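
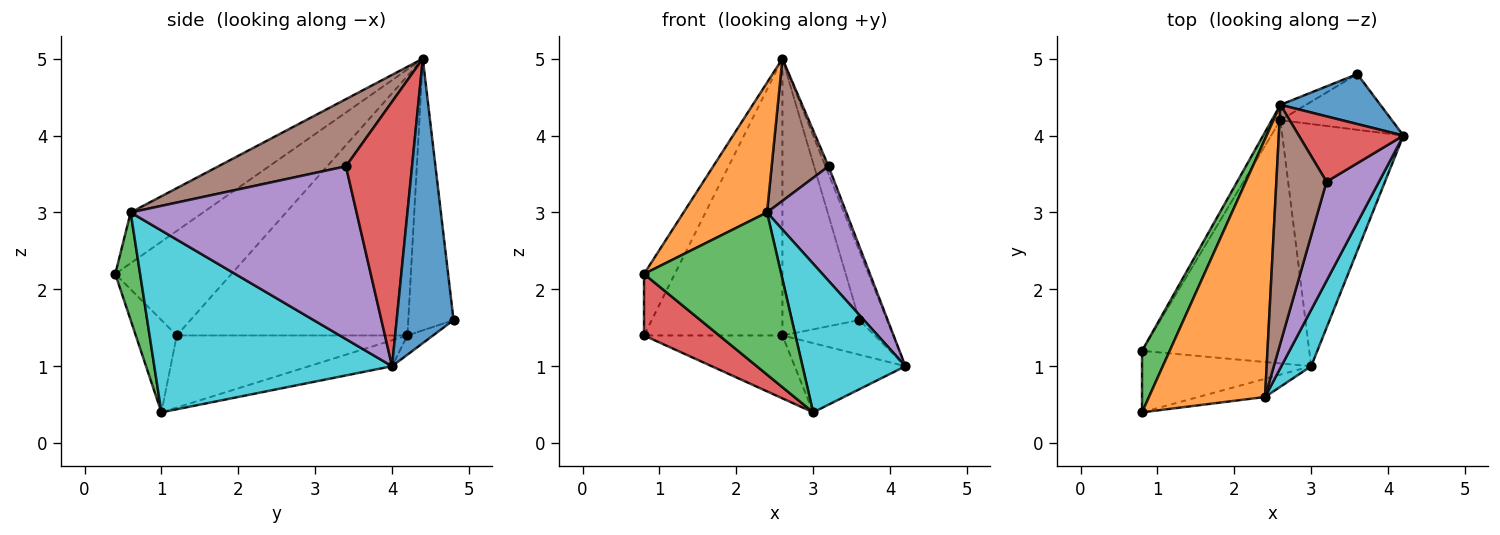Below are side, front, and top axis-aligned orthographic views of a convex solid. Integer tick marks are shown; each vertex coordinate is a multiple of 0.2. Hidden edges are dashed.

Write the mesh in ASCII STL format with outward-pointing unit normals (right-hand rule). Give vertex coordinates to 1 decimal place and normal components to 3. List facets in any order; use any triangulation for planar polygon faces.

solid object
 facet normal 0.857 0.417 0.301
  outer loop
   vertex 3.6 4.8 1.6
   vertex 2.6 4.4 5.0
   vertex 4.2 4.0 1.0
  endloop
 endfacet
 facet normal -0.364 -0.419 0.832
  outer loop
   vertex 2.4 0.6 3.0
   vertex 2.6 4.4 5.0
   vertex 0.8 0.4 2.2
  endloop
 endfacet
 facet normal -0.937 0.248 0.248
  outer loop
   vertex 0.8 1.2 1.4
   vertex 0.8 0.4 2.2
   vertex 2.6 4.4 5.0
  endloop
 endfacet
 facet normal 0.929 0.043 0.367
  outer loop
   vertex 3.2 3.4 3.6
   vertex 4.2 4.0 1.0
   vertex 2.6 4.4 5.0
  endloop
 endfacet
 facet normal 0.907 -0.318 0.275
  outer loop
   vertex 3.2 3.4 3.6
   vertex 2.4 0.6 3.0
   vertex 4.2 4.0 1.0
  endloop
 endfacet
 facet normal 0.754 -0.336 0.564
  outer loop
   vertex 3.2 3.4 3.6
   vertex 2.6 4.4 5.0
   vertex 2.4 0.6 3.0
  endloop
 endfacet
 facet normal -0.145 0.522 -0.841
  outer loop
   vertex 2.6 4.2 1.4
   vertex 3.6 4.8 1.6
   vertex 4.2 4.0 1.0
  endloop
 endfacet
 facet normal -0.507 0.861 -0.048
  outer loop
   vertex 2.6 4.2 1.4
   vertex 2.6 4.4 5.0
   vertex 3.6 4.8 1.6
  endloop
 endfacet
 facet normal -0.857 0.514 -0.029
  outer loop
   vertex 2.6 4.2 1.4
   vertex 0.8 1.2 1.4
   vertex 2.6 4.4 5.0
  endloop
 endfacet
 facet normal 0.907 -0.393 0.149
  outer loop
   vertex 3.0 1.0 0.4
   vertex 4.2 4.0 1.0
   vertex 2.4 0.6 3.0
  endloop
 endfacet
 facet normal -0.202 0.269 -0.942
  outer loop
   vertex 3.0 1.0 0.4
   vertex 2.6 4.2 1.4
   vertex 4.2 4.0 1.0
  endloop
 endfacet
 facet normal -0.385 0.231 -0.893
  outer loop
   vertex 3.0 1.0 0.4
   vertex 0.8 1.2 1.4
   vertex 2.6 4.2 1.4
  endloop
 endfacet
 facet normal 0.177 -0.978 -0.110
  outer loop
   vertex 3.0 1.0 0.4
   vertex 2.4 0.6 3.0
   vertex 0.8 0.4 2.2
  endloop
 endfacet
 facet normal -0.360 -0.660 -0.660
  outer loop
   vertex 3.0 1.0 0.4
   vertex 0.8 0.4 2.2
   vertex 0.8 1.2 1.4
  endloop
 endfacet
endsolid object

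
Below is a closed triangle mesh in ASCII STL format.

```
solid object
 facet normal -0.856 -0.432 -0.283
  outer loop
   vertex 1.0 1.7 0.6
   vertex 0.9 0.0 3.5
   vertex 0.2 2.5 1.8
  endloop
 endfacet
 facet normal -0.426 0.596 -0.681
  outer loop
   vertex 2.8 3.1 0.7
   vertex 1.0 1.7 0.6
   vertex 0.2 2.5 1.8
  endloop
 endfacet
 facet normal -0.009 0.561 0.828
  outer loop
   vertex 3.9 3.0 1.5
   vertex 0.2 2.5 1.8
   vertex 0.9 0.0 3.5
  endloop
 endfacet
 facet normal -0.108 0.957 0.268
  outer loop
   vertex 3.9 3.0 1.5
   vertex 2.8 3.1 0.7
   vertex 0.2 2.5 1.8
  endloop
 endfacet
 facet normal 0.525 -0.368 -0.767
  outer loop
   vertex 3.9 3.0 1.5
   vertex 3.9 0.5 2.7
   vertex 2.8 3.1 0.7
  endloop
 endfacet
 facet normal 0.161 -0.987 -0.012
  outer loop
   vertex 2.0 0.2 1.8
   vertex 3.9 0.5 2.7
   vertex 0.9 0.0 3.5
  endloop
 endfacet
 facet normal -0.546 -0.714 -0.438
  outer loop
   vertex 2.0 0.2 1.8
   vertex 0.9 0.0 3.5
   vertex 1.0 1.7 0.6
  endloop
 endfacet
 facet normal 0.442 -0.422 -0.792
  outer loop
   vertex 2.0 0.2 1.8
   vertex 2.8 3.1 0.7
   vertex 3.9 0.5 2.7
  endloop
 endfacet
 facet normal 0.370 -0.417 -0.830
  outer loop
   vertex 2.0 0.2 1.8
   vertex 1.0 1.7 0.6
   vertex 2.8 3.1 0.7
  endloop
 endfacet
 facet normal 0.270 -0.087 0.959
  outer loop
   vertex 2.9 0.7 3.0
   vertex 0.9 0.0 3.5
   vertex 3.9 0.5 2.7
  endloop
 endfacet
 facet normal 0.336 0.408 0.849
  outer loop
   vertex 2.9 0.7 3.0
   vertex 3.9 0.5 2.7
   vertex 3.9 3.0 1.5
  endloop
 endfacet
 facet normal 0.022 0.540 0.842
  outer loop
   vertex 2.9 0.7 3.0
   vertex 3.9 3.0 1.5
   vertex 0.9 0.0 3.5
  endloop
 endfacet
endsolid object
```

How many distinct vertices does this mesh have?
8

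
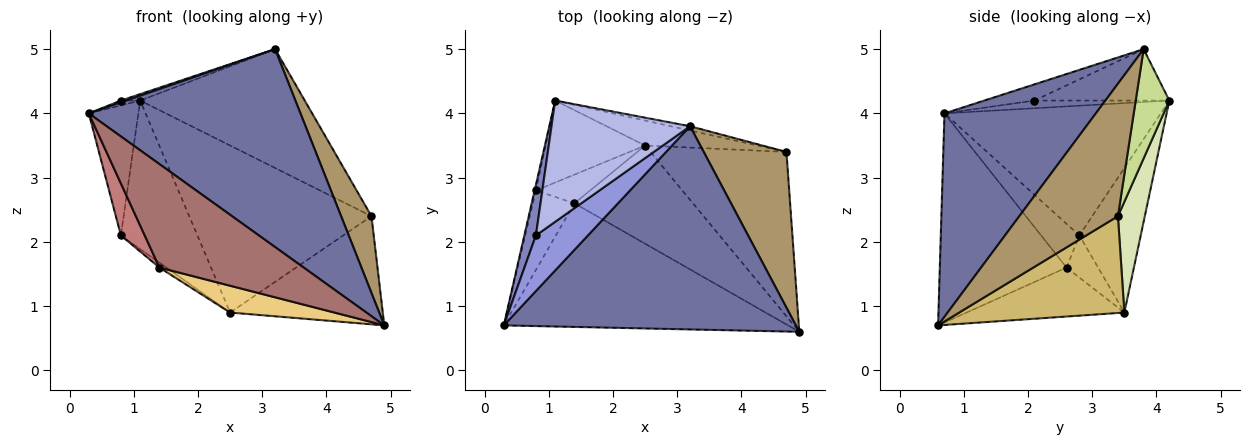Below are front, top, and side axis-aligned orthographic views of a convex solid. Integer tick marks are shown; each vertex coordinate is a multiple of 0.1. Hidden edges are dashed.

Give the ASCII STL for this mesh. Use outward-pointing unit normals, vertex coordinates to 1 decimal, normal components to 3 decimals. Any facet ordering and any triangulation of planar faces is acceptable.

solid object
 facet normal 0.446 -0.624 0.641
  outer loop
   vertex 3.2 3.8 5.0
   vertex 0.3 0.7 4.0
   vertex 4.9 0.6 0.7
  endloop
 endfacet
 facet normal -0.553 0.079 0.829
  outer loop
   vertex 0.8 2.1 4.2
   vertex 1.1 4.2 4.2
   vertex 0.3 0.7 4.0
  endloop
 endfacet
 facet normal -0.297 -0.030 0.955
  outer loop
   vertex 0.8 2.1 4.2
   vertex 0.3 0.7 4.0
   vertex 3.2 3.8 5.0
  endloop
 endfacet
 facet normal -0.347 0.050 0.936
  outer loop
   vertex 0.8 2.1 4.2
   vertex 3.2 3.8 5.0
   vertex 1.1 4.2 4.2
  endloop
 endfacet
 facet normal -0.975 0.223 -0.010
  outer loop
   vertex 0.8 2.8 2.1
   vertex 0.3 0.7 4.0
   vertex 1.1 4.2 4.2
  endloop
 endfacet
 facet normal -0.574 0.717 -0.396
  outer loop
   vertex 0.8 2.8 2.1
   vertex 1.1 4.2 4.2
   vertex 2.5 3.5 0.9
  endloop
 endfacet
 facet normal 0.200 0.979 -0.035
  outer loop
   vertex 4.7 3.4 2.4
   vertex 1.1 4.2 4.2
   vertex 3.2 3.8 5.0
  endloop
 endfacet
 facet normal 0.144 0.979 -0.146
  outer loop
   vertex 4.7 3.4 2.4
   vertex 2.5 3.5 0.9
   vertex 1.1 4.2 4.2
  endloop
 endfacet
 facet normal 0.821 -0.252 0.512
  outer loop
   vertex 4.7 3.4 2.4
   vertex 3.2 3.8 5.0
   vertex 4.9 0.6 0.7
  endloop
 endfacet
 facet normal 0.511 0.472 -0.718
  outer loop
   vertex 4.7 3.4 2.4
   vertex 4.9 0.6 0.7
   vertex 2.5 3.5 0.9
  endloop
 endfacet
 facet normal -0.370 -0.245 -0.896
  outer loop
   vertex 1.4 2.6 1.6
   vertex 2.5 3.5 0.9
   vertex 4.9 0.6 0.7
  endloop
 endfacet
 facet normal -0.608 0.134 -0.783
  outer loop
   vertex 1.4 2.6 1.6
   vertex 0.8 2.8 2.1
   vertex 2.5 3.5 0.9
  endloop
 endfacet
 facet normal -0.491 -0.559 -0.668
  outer loop
   vertex 1.4 2.6 1.6
   vertex 4.9 0.6 0.7
   vertex 0.3 0.7 4.0
  endloop
 endfacet
 facet normal -0.661 -0.411 -0.628
  outer loop
   vertex 1.4 2.6 1.6
   vertex 0.3 0.7 4.0
   vertex 0.8 2.8 2.1
  endloop
 endfacet
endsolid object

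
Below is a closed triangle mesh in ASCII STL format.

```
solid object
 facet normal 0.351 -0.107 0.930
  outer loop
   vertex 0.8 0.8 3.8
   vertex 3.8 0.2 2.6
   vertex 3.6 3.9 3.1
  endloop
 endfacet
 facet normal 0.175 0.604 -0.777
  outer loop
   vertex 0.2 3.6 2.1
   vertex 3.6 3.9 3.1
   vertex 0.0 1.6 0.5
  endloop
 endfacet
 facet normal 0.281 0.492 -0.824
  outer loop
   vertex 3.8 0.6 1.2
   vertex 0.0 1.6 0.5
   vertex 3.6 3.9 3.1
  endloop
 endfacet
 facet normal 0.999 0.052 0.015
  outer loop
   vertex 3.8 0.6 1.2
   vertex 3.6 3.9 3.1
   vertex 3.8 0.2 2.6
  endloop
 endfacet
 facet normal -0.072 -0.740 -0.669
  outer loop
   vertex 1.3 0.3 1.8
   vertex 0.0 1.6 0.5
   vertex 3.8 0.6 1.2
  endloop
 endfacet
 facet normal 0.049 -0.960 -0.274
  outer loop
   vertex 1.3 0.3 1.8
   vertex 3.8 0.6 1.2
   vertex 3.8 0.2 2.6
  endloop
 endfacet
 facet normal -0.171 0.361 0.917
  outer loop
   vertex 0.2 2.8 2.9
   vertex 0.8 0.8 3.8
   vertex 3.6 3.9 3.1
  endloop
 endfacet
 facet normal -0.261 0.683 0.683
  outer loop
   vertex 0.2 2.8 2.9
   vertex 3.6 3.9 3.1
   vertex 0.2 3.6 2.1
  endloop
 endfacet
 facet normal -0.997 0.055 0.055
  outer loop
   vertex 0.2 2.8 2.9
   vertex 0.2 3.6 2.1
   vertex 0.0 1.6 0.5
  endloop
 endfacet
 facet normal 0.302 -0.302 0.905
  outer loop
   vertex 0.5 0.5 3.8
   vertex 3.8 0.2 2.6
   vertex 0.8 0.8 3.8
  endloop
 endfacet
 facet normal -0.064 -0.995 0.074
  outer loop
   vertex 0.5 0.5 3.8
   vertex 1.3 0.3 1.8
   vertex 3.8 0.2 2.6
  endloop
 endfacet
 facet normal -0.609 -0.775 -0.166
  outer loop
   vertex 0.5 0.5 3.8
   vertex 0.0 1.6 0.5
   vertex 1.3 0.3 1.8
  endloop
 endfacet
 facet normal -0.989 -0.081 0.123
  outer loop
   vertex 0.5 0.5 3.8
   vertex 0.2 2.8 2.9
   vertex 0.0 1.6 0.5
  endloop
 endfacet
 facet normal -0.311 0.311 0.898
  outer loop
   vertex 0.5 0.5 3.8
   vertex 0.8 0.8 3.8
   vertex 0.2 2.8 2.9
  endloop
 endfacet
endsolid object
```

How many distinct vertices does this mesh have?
9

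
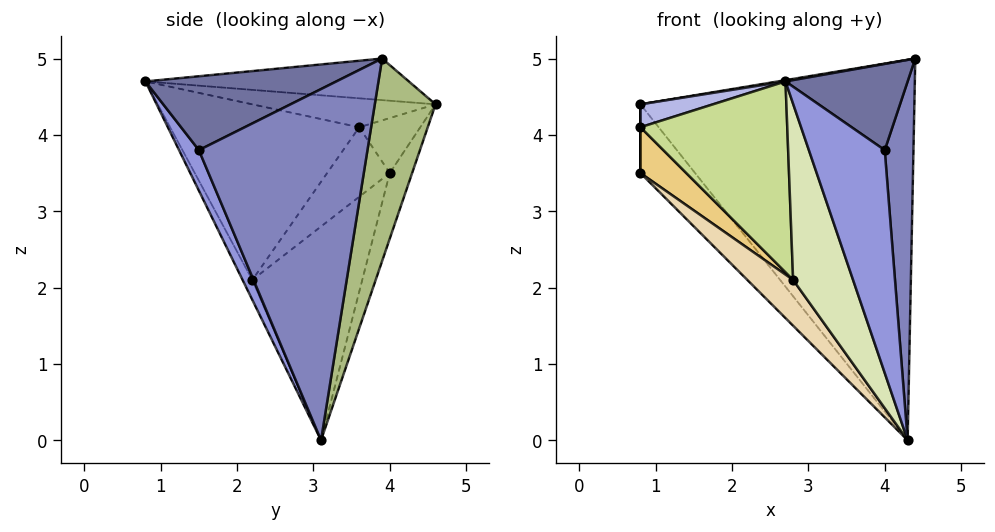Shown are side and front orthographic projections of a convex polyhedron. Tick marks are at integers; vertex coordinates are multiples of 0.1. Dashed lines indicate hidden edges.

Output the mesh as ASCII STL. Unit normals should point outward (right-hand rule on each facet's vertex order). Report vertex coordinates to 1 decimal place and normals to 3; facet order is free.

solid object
 facet normal 0.659 -0.421 0.623
  outer loop
   vertex 4.0 1.5 3.8
   vertex 4.4 3.9 5.0
   vertex 2.7 0.8 4.7
  endloop
 endfacet
 facet normal 0.986 -0.168 0.007
  outer loop
   vertex 4.0 1.5 3.8
   vertex 4.3 3.1 0.0
   vertex 4.4 3.9 5.0
  endloop
 endfacet
 facet normal 0.236 -0.902 -0.361
  outer loop
   vertex 4.0 1.5 3.8
   vertex 2.7 0.8 4.7
   vertex 4.3 3.1 0.0
  endloop
 endfacet
 facet normal -0.587 -0.233 0.775
  outer loop
   vertex 0.8 4.6 4.4
   vertex 0.8 3.6 4.1
   vertex 2.7 0.8 4.7
  endloop
 endfacet
 facet normal -0.165 -0.005 0.986
  outer loop
   vertex 0.8 4.6 4.4
   vertex 2.7 0.8 4.7
   vertex 4.4 3.9 5.0
  endloop
 endfacet
 facet normal 0.214 0.964 -0.159
  outer loop
   vertex 0.8 4.6 4.4
   vertex 4.4 3.9 5.0
   vertex 4.3 3.1 0.0
  endloop
 endfacet
 facet normal -0.743 -0.577 -0.339
  outer loop
   vertex 2.8 2.2 2.1
   vertex 2.7 0.8 4.7
   vertex 0.8 3.6 4.1
  endloop
 endfacet
 facet normal -0.141 -0.869 -0.474
  outer loop
   vertex 2.8 2.2 2.1
   vertex 4.3 3.1 0.0
   vertex 2.7 0.8 4.7
  endloop
 endfacet
 facet normal -1.000 0.000 0.000
  outer loop
   vertex 0.8 4.0 3.5
   vertex 0.8 3.6 4.1
   vertex 0.8 4.6 4.4
  endloop
 endfacet
 facet normal -0.323 0.788 -0.525
  outer loop
   vertex 0.8 4.0 3.5
   vertex 0.8 4.6 4.4
   vertex 4.3 3.1 0.0
  endloop
 endfacet
 facet normal -0.751 -0.549 -0.366
  outer loop
   vertex 0.8 4.0 3.5
   vertex 2.8 2.2 2.1
   vertex 0.8 3.6 4.1
  endloop
 endfacet
 facet normal -0.712 -0.297 -0.636
  outer loop
   vertex 0.8 4.0 3.5
   vertex 4.3 3.1 0.0
   vertex 2.8 2.2 2.1
  endloop
 endfacet
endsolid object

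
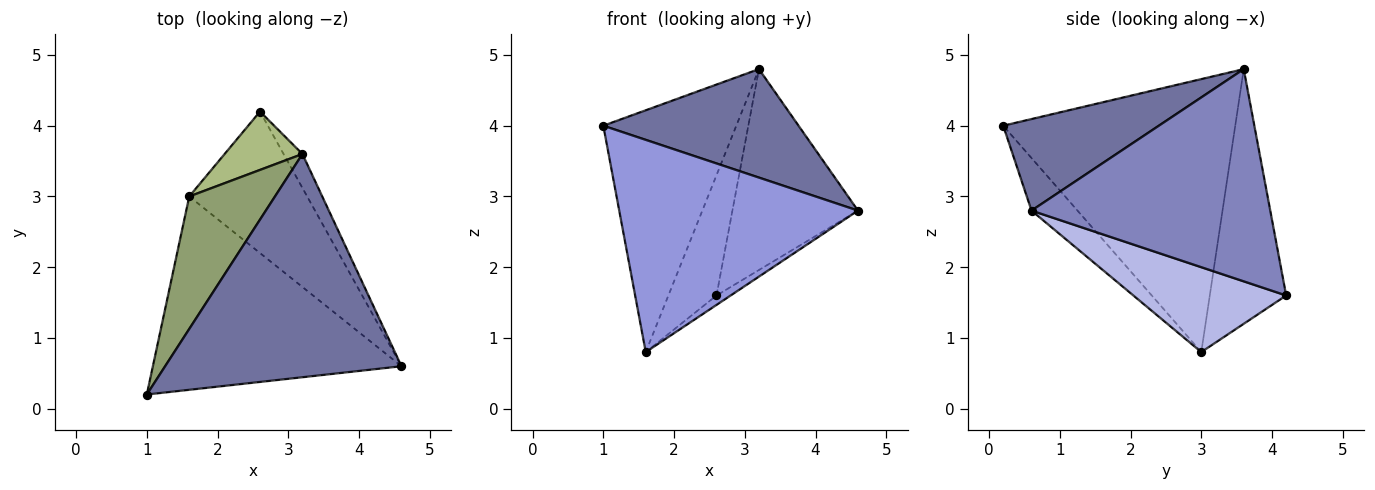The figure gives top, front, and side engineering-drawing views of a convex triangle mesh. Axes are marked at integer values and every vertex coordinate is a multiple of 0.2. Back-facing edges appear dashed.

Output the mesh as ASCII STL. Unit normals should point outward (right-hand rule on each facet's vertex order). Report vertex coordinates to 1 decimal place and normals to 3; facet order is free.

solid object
 facet normal 0.329 -0.413 0.849
  outer loop
   vertex 3.2 3.6 4.8
   vertex 1.0 0.2 4.0
   vertex 4.6 0.6 2.8
  endloop
 endfacet
 facet normal 0.882 0.464 -0.078
  outer loop
   vertex 3.2 3.6 4.8
   vertex 4.6 0.6 2.8
   vertex 2.6 4.2 1.6
  endloop
 endfacet
 facet normal -0.141 -0.732 -0.667
  outer loop
   vertex 1.6 3.0 0.8
   vertex 4.6 0.6 2.8
   vertex 1.0 0.2 4.0
  endloop
 endfacet
 facet normal 0.583 0.054 -0.810
  outer loop
   vertex 1.6 3.0 0.8
   vertex 2.6 4.2 1.6
   vertex 4.6 0.6 2.8
  endloop
 endfacet
 facet normal -0.837 0.480 0.263
  outer loop
   vertex 1.6 3.0 0.8
   vertex 1.0 0.2 4.0
   vertex 3.2 3.6 4.8
  endloop
 endfacet
 facet normal -0.819 0.516 0.250
  outer loop
   vertex 1.6 3.0 0.8
   vertex 3.2 3.6 4.8
   vertex 2.6 4.2 1.6
  endloop
 endfacet
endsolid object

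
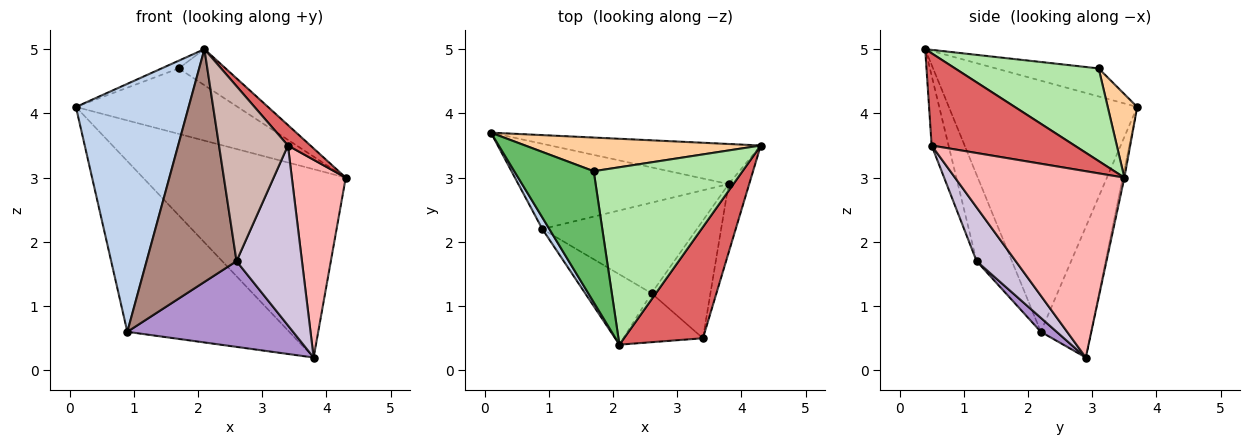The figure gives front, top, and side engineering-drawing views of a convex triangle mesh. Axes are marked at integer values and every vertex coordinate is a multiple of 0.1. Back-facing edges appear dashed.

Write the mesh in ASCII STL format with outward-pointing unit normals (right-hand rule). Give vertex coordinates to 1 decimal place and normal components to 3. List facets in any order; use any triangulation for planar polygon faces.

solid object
 facet normal -0.008 0.978 -0.208
  outer loop
   vertex 3.8 2.9 0.2
   vertex 0.1 3.7 4.1
   vertex 4.3 3.5 3.0
  endloop
 endfacet
 facet normal -0.858 -0.513 0.024
  outer loop
   vertex 0.9 2.2 0.6
   vertex 2.1 0.4 5.0
   vertex 0.1 3.7 4.1
  endloop
 endfacet
 facet normal -0.267 0.862 -0.431
  outer loop
   vertex 0.9 2.2 0.6
   vertex 0.1 3.7 4.1
   vertex 3.8 2.9 0.2
  endloop
 endfacet
 facet normal 0.160 0.878 0.451
  outer loop
   vertex 1.7 3.1 4.7
   vertex 4.3 3.5 3.0
   vertex 0.1 3.7 4.1
  endloop
 endfacet
 facet normal -0.332 0.055 0.942
  outer loop
   vertex 1.7 3.1 4.7
   vertex 0.1 3.7 4.1
   vertex 2.1 0.4 5.0
  endloop
 endfacet
 facet normal 0.521 0.170 0.837
  outer loop
   vertex 1.7 3.1 4.7
   vertex 2.1 0.4 5.0
   vertex 4.3 3.5 3.0
  endloop
 endfacet
 facet normal 0.754 -0.119 0.646
  outer loop
   vertex 3.4 0.5 3.5
   vertex 4.3 3.5 3.0
   vertex 2.1 0.4 5.0
  endloop
 endfacet
 facet normal 0.948 -0.302 -0.105
  outer loop
   vertex 3.4 0.5 3.5
   vertex 3.8 2.9 0.2
   vertex 4.3 3.5 3.0
  endloop
 endfacet
 facet normal 0.066 -0.686 -0.725
  outer loop
   vertex 2.6 1.2 1.7
   vertex 0.9 2.2 0.6
   vertex 3.8 2.9 0.2
  endloop
 endfacet
 facet normal 0.448 -0.748 -0.490
  outer loop
   vertex 2.6 1.2 1.7
   vertex 3.8 2.9 0.2
   vertex 3.4 0.5 3.5
  endloop
 endfacet
 facet normal -0.352 -0.896 -0.271
  outer loop
   vertex 2.6 1.2 1.7
   vertex 2.1 0.4 5.0
   vertex 0.9 2.2 0.6
  endloop
 endfacet
 facet normal -0.230 -0.937 -0.262
  outer loop
   vertex 2.6 1.2 1.7
   vertex 3.4 0.5 3.5
   vertex 2.1 0.4 5.0
  endloop
 endfacet
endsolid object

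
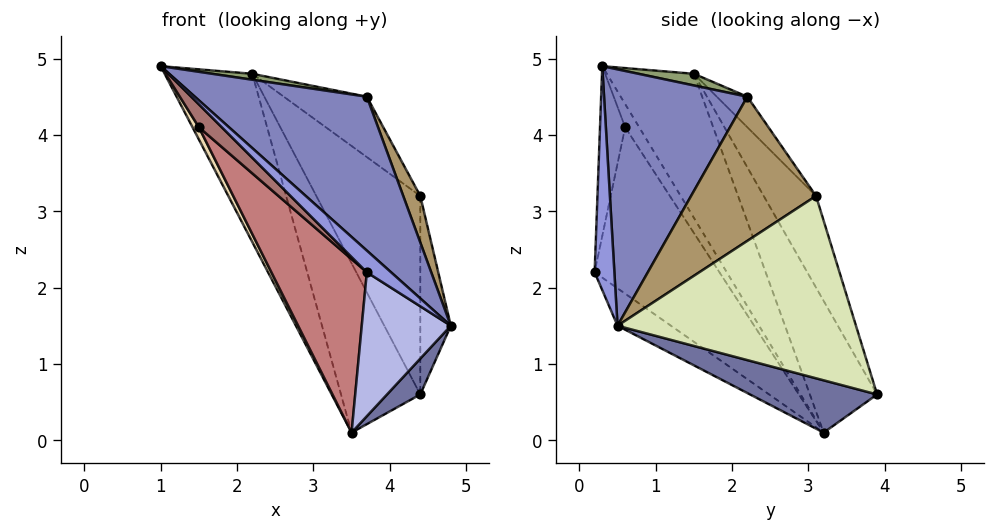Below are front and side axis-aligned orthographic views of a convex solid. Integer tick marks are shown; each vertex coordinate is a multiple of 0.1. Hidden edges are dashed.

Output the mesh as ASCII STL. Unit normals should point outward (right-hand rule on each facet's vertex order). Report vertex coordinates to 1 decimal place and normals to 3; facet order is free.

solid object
 facet normal 0.566 -0.148 -0.811
  outer loop
   vertex 3.5 3.2 0.1
   vertex 4.4 3.9 0.6
   vertex 4.8 0.5 1.5
  endloop
 endfacet
 facet normal 0.532 -0.638 0.557
  outer loop
   vertex 3.7 2.2 4.5
   vertex 1.0 0.3 4.9
   vertex 4.8 0.5 1.5
  endloop
 endfacet
 facet normal 0.527 -0.647 0.551
  outer loop
   vertex 3.7 0.2 2.2
   vertex 4.8 0.5 1.5
   vertex 1.0 0.3 4.9
  endloop
 endfacet
 facet normal -0.333 -0.555 -0.762
  outer loop
   vertex 3.7 0.2 2.2
   vertex 3.5 3.2 0.1
   vertex 4.8 0.5 1.5
  endloop
 endfacet
 facet normal 0.283 -0.205 0.937
  outer loop
   vertex 2.2 1.5 4.8
   vertex 1.0 0.3 4.9
   vertex 3.7 2.2 4.5
  endloop
 endfacet
 facet normal -0.703 0.708 0.062
  outer loop
   vertex 2.2 1.5 4.8
   vertex 3.5 3.2 0.1
   vertex 1.0 0.3 4.9
  endloop
 endfacet
 facet normal -0.644 0.759 0.096
  outer loop
   vertex 2.2 1.5 4.8
   vertex 4.4 3.9 0.6
   vertex 3.5 3.2 0.1
  endloop
 endfacet
 facet normal 0.991 0.127 0.039
  outer loop
   vertex 4.4 3.1 3.2
   vertex 4.8 0.5 1.5
   vertex 4.4 3.9 0.6
  endloop
 endfacet
 facet normal 0.907 -0.124 0.403
  outer loop
   vertex 4.4 3.1 3.2
   vertex 3.7 2.2 4.5
   vertex 4.8 0.5 1.5
  endloop
 endfacet
 facet normal -0.434 0.861 0.265
  outer loop
   vertex 4.4 3.1 3.2
   vertex 4.4 3.9 0.6
   vertex 2.2 1.5 4.8
  endloop
 endfacet
 facet normal -0.313 0.851 0.421
  outer loop
   vertex 4.4 3.1 3.2
   vertex 2.2 1.5 4.8
   vertex 3.7 2.2 4.5
  endloop
 endfacet
 facet normal -0.737 -0.335 -0.587
  outer loop
   vertex 1.5 0.6 4.1
   vertex 1.0 0.3 4.9
   vertex 3.5 3.2 0.1
  endloop
 endfacet
 facet normal -0.602 -0.548 -0.581
  outer loop
   vertex 1.5 0.6 4.1
   vertex 3.7 0.2 2.2
   vertex 1.0 0.3 4.9
  endloop
 endfacet
 facet normal -0.623 -0.476 -0.621
  outer loop
   vertex 1.5 0.6 4.1
   vertex 3.5 3.2 0.1
   vertex 3.7 0.2 2.2
  endloop
 endfacet
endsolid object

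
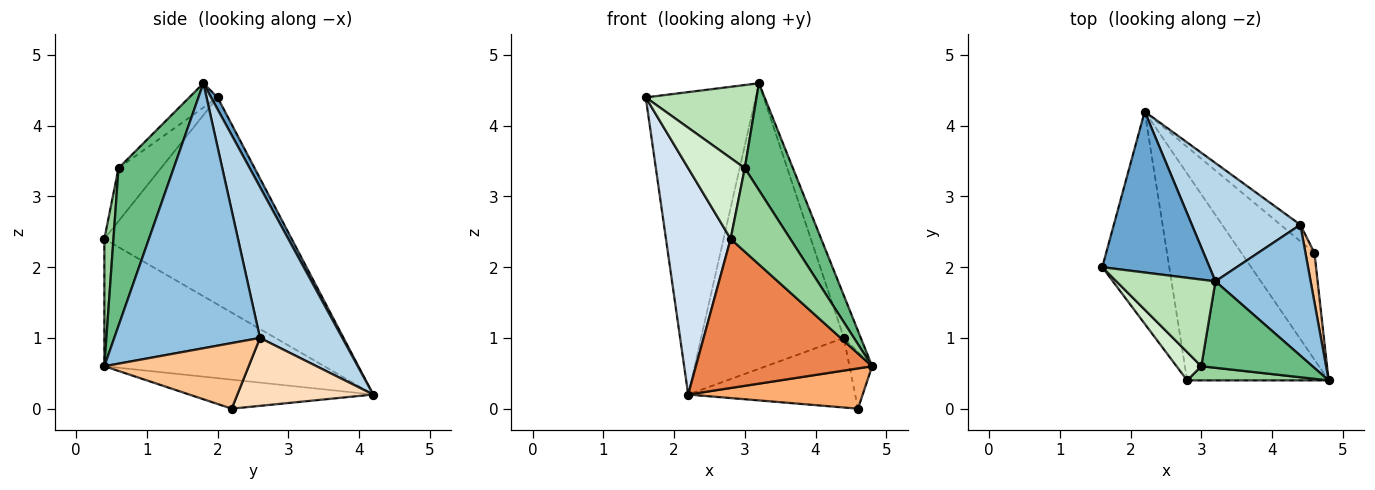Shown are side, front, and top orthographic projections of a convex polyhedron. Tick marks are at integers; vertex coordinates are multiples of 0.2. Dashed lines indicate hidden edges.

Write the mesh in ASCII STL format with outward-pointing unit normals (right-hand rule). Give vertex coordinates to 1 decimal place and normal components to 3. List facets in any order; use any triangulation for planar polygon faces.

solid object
 facet normal 0.052 0.882 0.469
  outer loop
   vertex 3.2 1.8 4.6
   vertex 2.2 4.2 0.2
   vertex 1.6 2.0 4.4
  endloop
 endfacet
 facet normal 0.936 0.109 0.336
  outer loop
   vertex 4.4 2.6 1.0
   vertex 3.2 1.8 4.6
   vertex 4.8 0.4 0.6
  endloop
 endfacet
 facet normal 0.470 0.815 0.338
  outer loop
   vertex 4.4 2.6 1.0
   vertex 2.2 4.2 0.2
   vertex 3.2 1.8 4.6
  endloop
 endfacet
 facet normal -0.904 -0.312 -0.293
  outer loop
   vertex 2.8 0.4 2.4
   vertex 1.6 2.0 4.4
   vertex 2.2 4.2 0.2
  endloop
 endfacet
 facet normal -0.590 -0.472 -0.655
  outer loop
   vertex 2.8 0.4 2.4
   vertex 2.2 4.2 0.2
   vertex 4.8 0.4 0.6
  endloop
 endfacet
 facet normal -0.349 -0.331 -0.877
  outer loop
   vertex 4.6 2.2 0.0
   vertex 4.8 0.4 0.6
   vertex 2.2 4.2 0.2
  endloop
 endfacet
 facet normal 0.979 0.154 0.134
  outer loop
   vertex 4.6 2.2 0.0
   vertex 4.4 2.6 1.0
   vertex 4.8 0.4 0.6
  endloop
 endfacet
 facet normal 0.621 0.763 -0.181
  outer loop
   vertex 4.6 2.2 0.0
   vertex 2.2 4.2 0.2
   vertex 4.4 2.6 1.0
  endloop
 endfacet
 facet normal 0.666 -0.580 0.469
  outer loop
   vertex 3.0 0.6 3.4
   vertex 4.8 0.4 0.6
   vertex 3.2 1.8 4.6
  endloop
 endfacet
 facet normal 0.149 -0.975 0.165
  outer loop
   vertex 3.0 0.6 3.4
   vertex 2.8 0.4 2.4
   vertex 4.8 0.4 0.6
  endloop
 endfacet
 facet normal -0.174 -0.682 0.711
  outer loop
   vertex 3.0 0.6 3.4
   vertex 3.2 1.8 4.6
   vertex 1.6 2.0 4.4
  endloop
 endfacet
 facet normal -0.578 -0.770 0.270
  outer loop
   vertex 3.0 0.6 3.4
   vertex 1.6 2.0 4.4
   vertex 2.8 0.4 2.4
  endloop
 endfacet
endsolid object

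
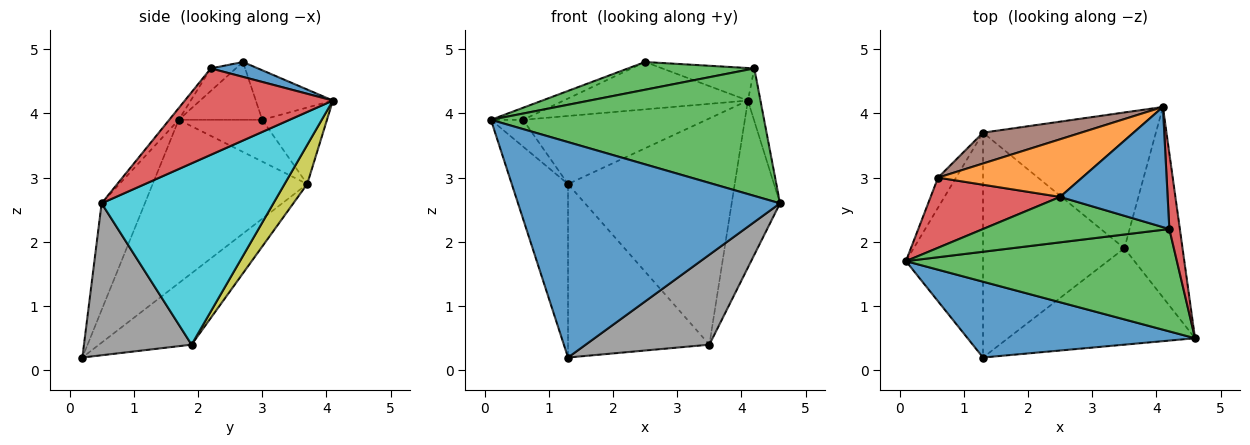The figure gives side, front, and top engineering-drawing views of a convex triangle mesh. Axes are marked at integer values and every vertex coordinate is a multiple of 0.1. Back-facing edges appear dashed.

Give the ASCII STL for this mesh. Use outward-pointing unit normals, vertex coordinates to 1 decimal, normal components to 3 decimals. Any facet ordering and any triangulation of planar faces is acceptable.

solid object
 facet normal -0.154 -0.932 0.328
  outer loop
   vertex 1.3 0.2 0.2
   vertex 4.6 0.5 2.6
   vertex 0.1 1.7 3.9
  endloop
 endfacet
 facet normal -0.859 0.313 -0.405
  outer loop
   vertex 1.3 3.7 2.9
   vertex 1.3 0.2 0.2
   vertex 0.1 1.7 3.9
  endloop
 endfacet
 facet normal -0.027 -0.779 0.626
  outer loop
   vertex 4.2 2.2 4.7
   vertex 0.1 1.7 3.9
   vertex 4.6 0.5 2.6
  endloop
 endfacet
 facet normal 0.989 0.084 0.121
  outer loop
   vertex 4.2 2.2 4.7
   vertex 4.6 0.5 2.6
   vertex 4.1 4.1 4.2
  endloop
 endfacet
 facet normal -0.866 0.333 -0.373
  outer loop
   vertex 0.6 3.0 3.9
   vertex 1.3 3.7 2.9
   vertex 0.1 1.7 3.9
  endloop
 endfacet
 facet normal -0.306 0.867 0.393
  outer loop
   vertex 0.6 3.0 3.9
   vertex 4.1 4.1 4.2
   vertex 1.3 3.7 2.9
  endloop
 endfacet
 facet normal -0.371 0.567 -0.735
  outer loop
   vertex 3.5 1.9 0.4
   vertex 1.3 0.2 0.2
   vertex 1.3 3.7 2.9
  endloop
 endfacet
 facet normal 0.511 -0.587 -0.629
  outer loop
   vertex 3.5 1.9 0.4
   vertex 4.6 0.5 2.6
   vertex 1.3 0.2 0.2
  endloop
 endfacet
 facet normal 0.116 0.852 -0.511
  outer loop
   vertex 3.5 1.9 0.4
   vertex 1.3 3.7 2.9
   vertex 4.1 4.1 4.2
  endloop
 endfacet
 facet normal 0.920 0.259 -0.295
  outer loop
   vertex 3.5 1.9 0.4
   vertex 4.1 4.1 4.2
   vertex 4.6 0.5 2.6
  endloop
 endfacet
 facet normal 0.132 0.259 0.957
  outer loop
   vertex 2.5 2.7 4.8
   vertex 4.2 2.2 4.7
   vertex 4.1 4.1 4.2
  endloop
 endfacet
 facet normal -0.257 0.614 0.747
  outer loop
   vertex 2.5 2.7 4.8
   vertex 4.1 4.1 4.2
   vertex 0.6 3.0 3.9
  endloop
 endfacet
 facet normal -0.102 -0.518 0.849
  outer loop
   vertex 2.5 2.7 4.8
   vertex 0.1 1.7 3.9
   vertex 4.2 2.2 4.7
  endloop
 endfacet
 facet normal -0.403 0.155 0.902
  outer loop
   vertex 2.5 2.7 4.8
   vertex 0.6 3.0 3.9
   vertex 0.1 1.7 3.9
  endloop
 endfacet
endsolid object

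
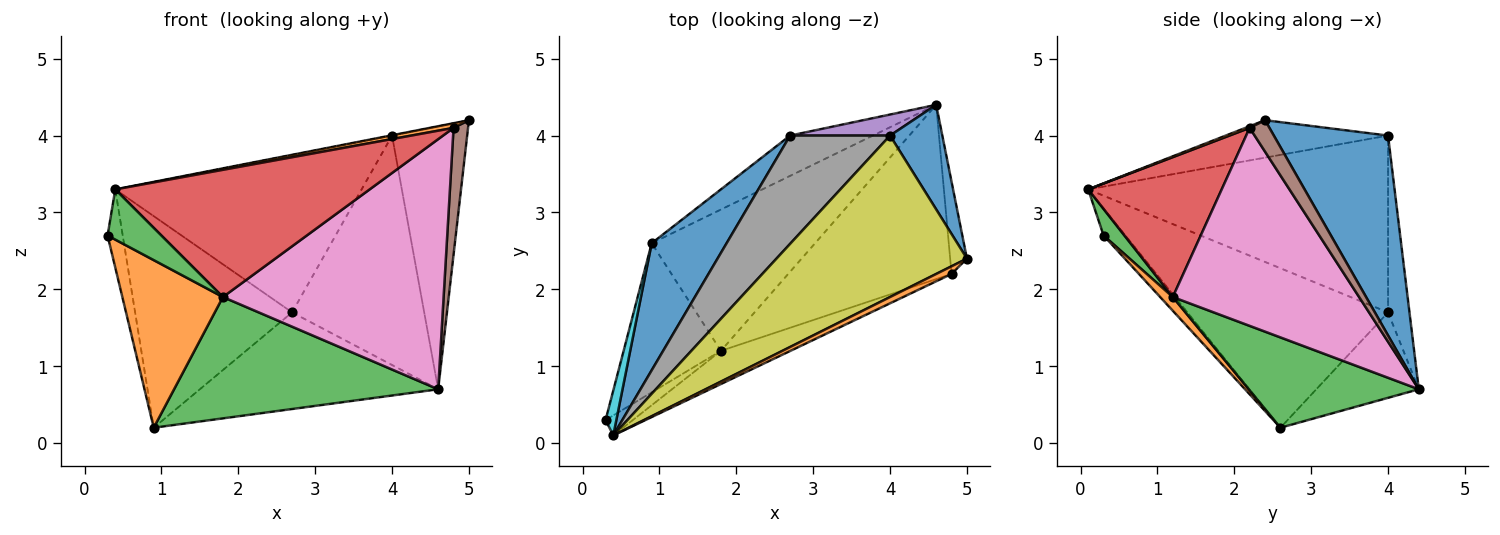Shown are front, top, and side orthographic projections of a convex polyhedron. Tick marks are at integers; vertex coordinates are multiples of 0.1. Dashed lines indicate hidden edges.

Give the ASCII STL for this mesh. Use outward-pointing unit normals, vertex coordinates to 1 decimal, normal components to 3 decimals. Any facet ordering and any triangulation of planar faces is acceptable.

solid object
 facet normal 0.816 0.537 0.213
  outer loop
   vertex 4.0 4.0 4.0
   vertex 5.0 2.4 4.2
   vertex 4.6 4.4 0.7
  endloop
 endfacet
 facet normal 0.093 -0.744 -0.662
  outer loop
   vertex 1.8 1.2 1.9
   vertex 0.3 0.3 2.7
   vertex 0.9 2.6 0.2
  endloop
 endfacet
 facet normal 0.387 -0.601 -0.700
  outer loop
   vertex 1.8 1.2 1.9
   vertex 0.9 2.6 0.2
   vertex 4.6 4.4 0.7
  endloop
 endfacet
 facet normal -0.369 0.858 -0.358
  outer loop
   vertex 2.7 4.0 1.7
   vertex 4.6 4.4 0.7
   vertex 0.9 2.6 0.2
  endloop
 endfacet
 facet normal -0.160 0.983 0.090
  outer loop
   vertex 2.7 4.0 1.7
   vertex 4.0 4.0 4.0
   vertex 4.6 4.4 0.7
  endloop
 endfacet
 facet normal 0.741 -0.543 -0.395
  outer loop
   vertex 4.8 2.2 4.1
   vertex 4.6 4.4 0.7
   vertex 5.0 2.4 4.2
  endloop
 endfacet
 facet normal 0.569 -0.674 -0.470
  outer loop
   vertex 4.8 2.2 4.1
   vertex 1.8 1.2 1.9
   vertex 4.6 4.4 0.7
  endloop
 endfacet
 facet normal -0.708 0.582 0.400
  outer loop
   vertex 0.4 0.1 3.3
   vertex 4.0 4.0 4.0
   vertex 2.7 4.0 1.7
  endloop
 endfacet
 facet normal -0.193 0.002 0.981
  outer loop
   vertex 0.4 0.1 3.3
   vertex 5.0 2.4 4.2
   vertex 4.0 4.0 4.0
  endloop
 endfacet
 facet normal -0.781 0.542 0.311
  outer loop
   vertex 0.4 0.1 3.3
   vertex 0.9 2.6 0.2
   vertex 0.3 0.3 2.7
  endloop
 endfacet
 facet normal -0.739 0.578 0.347
  outer loop
   vertex 0.4 0.1 3.3
   vertex 2.7 4.0 1.7
   vertex 0.9 2.6 0.2
  endloop
 endfacet
 facet normal 0.092 -0.518 0.851
  outer loop
   vertex 0.4 0.1 3.3
   vertex 4.8 2.2 4.1
   vertex 5.0 2.4 4.2
  endloop
 endfacet
 facet normal 0.339 -0.874 -0.348
  outer loop
   vertex 0.4 0.1 3.3
   vertex 0.3 0.3 2.7
   vertex 1.8 1.2 1.9
  endloop
 endfacet
 facet normal 0.453 -0.863 -0.225
  outer loop
   vertex 0.4 0.1 3.3
   vertex 1.8 1.2 1.9
   vertex 4.8 2.2 4.1
  endloop
 endfacet
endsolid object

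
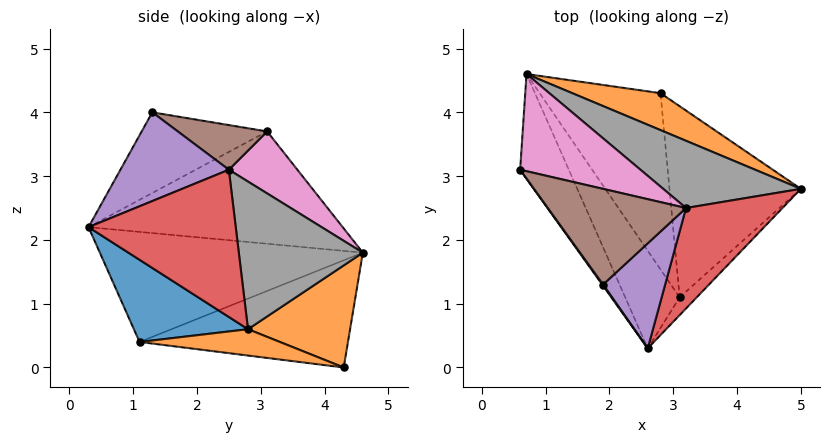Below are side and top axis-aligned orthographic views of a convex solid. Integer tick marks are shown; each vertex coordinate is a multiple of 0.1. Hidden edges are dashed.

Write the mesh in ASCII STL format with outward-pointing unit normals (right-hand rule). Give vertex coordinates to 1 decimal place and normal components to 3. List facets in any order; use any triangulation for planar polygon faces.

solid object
 facet normal -0.811 -0.584 0.009
  outer loop
   vertex 1.9 1.3 4.0
   vertex 0.6 3.1 3.7
   vertex 2.6 0.3 2.2
  endloop
 endfacet
 facet normal 0.446 0.808 0.385
  outer loop
   vertex 0.7 4.6 1.8
   vertex 5.0 2.8 0.6
   vertex 2.8 4.3 0.0
  endloop
 endfacet
 facet normal -0.839 -0.405 -0.364
  outer loop
   vertex 0.7 4.6 1.8
   vertex 2.6 0.3 2.2
   vertex 0.6 3.1 3.7
  endloop
 endfacet
 facet normal 0.762 -0.412 0.499
  outer loop
   vertex 3.2 2.5 3.1
   vertex 2.6 0.3 2.2
   vertex 5.0 2.8 0.6
  endloop
 endfacet
 facet normal 0.745 -0.416 0.521
  outer loop
   vertex 3.2 2.5 3.1
   vertex 1.9 1.3 4.0
   vertex 2.6 0.3 2.2
  endloop
 endfacet
 facet normal 0.287 0.356 0.889
  outer loop
   vertex 3.2 2.5 3.1
   vertex 0.6 3.1 3.7
   vertex 1.9 1.3 4.0
  endloop
 endfacet
 facet normal 0.309 0.739 0.599
  outer loop
   vertex 3.2 2.5 3.1
   vertex 0.7 4.6 1.8
   vertex 0.6 3.1 3.7
  endloop
 endfacet
 facet normal 0.448 0.791 0.417
  outer loop
   vertex 3.2 2.5 3.1
   vertex 5.0 2.8 0.6
   vertex 0.7 4.6 1.8
  endloop
 endfacet
 facet normal -0.821 -0.401 -0.406
  outer loop
   vertex 3.1 1.1 0.4
   vertex 2.6 0.3 2.2
   vertex 0.7 4.6 1.8
  endloop
 endfacet
 facet normal -0.656 -0.154 -0.739
  outer loop
   vertex 3.1 1.1 0.4
   vertex 0.7 4.6 1.8
   vertex 2.8 4.3 0.0
  endloop
 endfacet
 facet normal 0.668 -0.731 -0.139
  outer loop
   vertex 3.1 1.1 0.4
   vertex 5.0 2.8 0.6
   vertex 2.6 0.3 2.2
  endloop
 endfacet
 facet normal 0.195 -0.104 -0.975
  outer loop
   vertex 3.1 1.1 0.4
   vertex 2.8 4.3 0.0
   vertex 5.0 2.8 0.6
  endloop
 endfacet
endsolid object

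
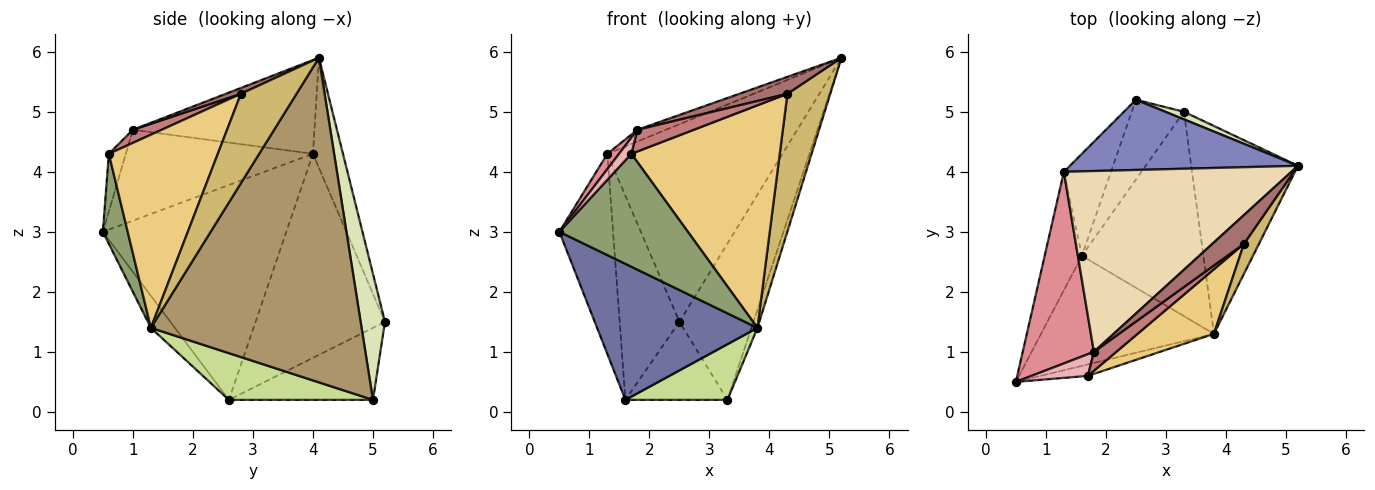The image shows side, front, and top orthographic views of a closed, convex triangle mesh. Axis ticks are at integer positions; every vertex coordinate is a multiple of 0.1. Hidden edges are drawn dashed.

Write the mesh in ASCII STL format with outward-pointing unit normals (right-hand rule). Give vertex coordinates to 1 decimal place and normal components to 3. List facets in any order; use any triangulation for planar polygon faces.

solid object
 facet normal -0.116 -0.772 -0.625
  outer loop
   vertex 3.8 1.3 1.4
   vertex 0.5 0.5 3.0
   vertex 1.6 2.6 0.2
  endloop
 endfacet
 facet normal -0.159 0.930 0.330
  outer loop
   vertex 1.3 4.0 4.3
   vertex 5.2 4.1 5.9
   vertex 2.5 5.2 1.5
  endloop
 endfacet
 facet normal -0.947 0.277 -0.164
  outer loop
   vertex 1.3 4.0 4.3
   vertex 1.6 2.6 0.2
   vertex 0.5 0.5 3.0
  endloop
 endfacet
 facet normal -0.889 0.410 -0.205
  outer loop
   vertex 1.3 4.0 4.3
   vertex 2.5 5.2 1.5
   vertex 1.6 2.6 0.2
  endloop
 endfacet
 facet normal 0.189 -0.977 -0.099
  outer loop
   vertex 1.7 0.6 4.3
   vertex 0.5 0.5 3.0
   vertex 3.8 1.3 1.4
  endloop
 endfacet
 facet normal -0.702 0.498 -0.509
  outer loop
   vertex 3.3 5.0 0.2
   vertex 1.6 2.6 0.2
   vertex 2.5 5.2 1.5
  endloop
 endfacet
 facet normal 0.348 -0.246 -0.905
  outer loop
   vertex 3.3 5.0 0.2
   vertex 3.8 1.3 1.4
   vertex 1.6 2.6 0.2
  endloop
 endfacet
 facet normal 0.312 0.949 0.046
  outer loop
   vertex 3.3 5.0 0.2
   vertex 2.5 5.2 1.5
   vertex 5.2 4.1 5.9
  endloop
 endfacet
 facet normal 0.950 0.027 -0.312
  outer loop
   vertex 3.3 5.0 0.2
   vertex 5.2 4.1 5.9
   vertex 3.8 1.3 1.4
  endloop
 endfacet
 facet normal 0.785 -0.605 0.132
  outer loop
   vertex 4.3 2.8 5.3
   vertex 3.8 1.3 1.4
   vertex 5.2 4.1 5.9
  endloop
 endfacet
 facet normal 0.576 -0.785 0.228
  outer loop
   vertex 4.3 2.8 5.3
   vertex 1.7 0.6 4.3
   vertex 3.8 1.3 1.4
  endloop
 endfacet
 facet normal -0.380 0.060 0.923
  outer loop
   vertex 1.8 1.0 4.7
   vertex 5.2 4.1 5.9
   vertex 1.3 4.0 4.3
  endloop
 endfacet
 facet normal 0.157 -0.501 0.851
  outer loop
   vertex 1.8 1.0 4.7
   vertex 4.3 2.8 5.3
   vertex 5.2 4.1 5.9
  endloop
 endfacet
 facet normal 0.359 -0.703 0.614
  outer loop
   vertex 1.8 1.0 4.7
   vertex 1.7 0.6 4.3
   vertex 4.3 2.8 5.3
  endloop
 endfacet
 facet normal -0.786 -0.049 0.616
  outer loop
   vertex 1.8 1.0 4.7
   vertex 1.3 4.0 4.3
   vertex 0.5 0.5 3.0
  endloop
 endfacet
 facet normal -0.634 -0.462 0.620
  outer loop
   vertex 1.8 1.0 4.7
   vertex 0.5 0.5 3.0
   vertex 1.7 0.6 4.3
  endloop
 endfacet
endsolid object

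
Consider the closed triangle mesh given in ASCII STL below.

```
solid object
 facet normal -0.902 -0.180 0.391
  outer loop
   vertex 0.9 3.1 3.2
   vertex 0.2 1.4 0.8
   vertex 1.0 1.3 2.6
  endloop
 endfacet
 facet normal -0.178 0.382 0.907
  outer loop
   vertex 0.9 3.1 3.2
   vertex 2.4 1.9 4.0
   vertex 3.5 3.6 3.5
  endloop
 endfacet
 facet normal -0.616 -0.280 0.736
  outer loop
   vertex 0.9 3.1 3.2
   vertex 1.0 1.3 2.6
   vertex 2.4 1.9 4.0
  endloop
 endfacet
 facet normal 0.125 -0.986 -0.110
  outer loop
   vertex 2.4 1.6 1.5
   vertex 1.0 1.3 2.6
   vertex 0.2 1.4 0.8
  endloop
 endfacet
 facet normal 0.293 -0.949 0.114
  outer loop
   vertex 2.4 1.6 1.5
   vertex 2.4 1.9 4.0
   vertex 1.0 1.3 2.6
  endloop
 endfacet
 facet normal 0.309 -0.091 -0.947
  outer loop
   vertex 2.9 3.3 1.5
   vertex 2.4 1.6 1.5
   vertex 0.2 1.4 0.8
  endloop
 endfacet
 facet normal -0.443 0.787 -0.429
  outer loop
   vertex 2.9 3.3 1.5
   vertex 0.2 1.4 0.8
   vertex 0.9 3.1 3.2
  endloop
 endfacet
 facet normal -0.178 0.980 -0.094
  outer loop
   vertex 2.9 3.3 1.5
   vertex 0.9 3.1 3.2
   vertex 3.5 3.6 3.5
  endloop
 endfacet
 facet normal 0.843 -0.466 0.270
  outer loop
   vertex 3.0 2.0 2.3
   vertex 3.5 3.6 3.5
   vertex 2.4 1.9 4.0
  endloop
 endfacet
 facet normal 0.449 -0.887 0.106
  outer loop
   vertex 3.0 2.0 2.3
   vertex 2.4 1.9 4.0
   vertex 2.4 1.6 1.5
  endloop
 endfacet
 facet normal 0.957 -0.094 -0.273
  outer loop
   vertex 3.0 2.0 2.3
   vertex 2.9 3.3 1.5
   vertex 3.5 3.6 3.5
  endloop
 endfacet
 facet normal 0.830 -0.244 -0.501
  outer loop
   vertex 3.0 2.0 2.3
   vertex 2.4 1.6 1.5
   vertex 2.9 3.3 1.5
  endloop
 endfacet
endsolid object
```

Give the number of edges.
18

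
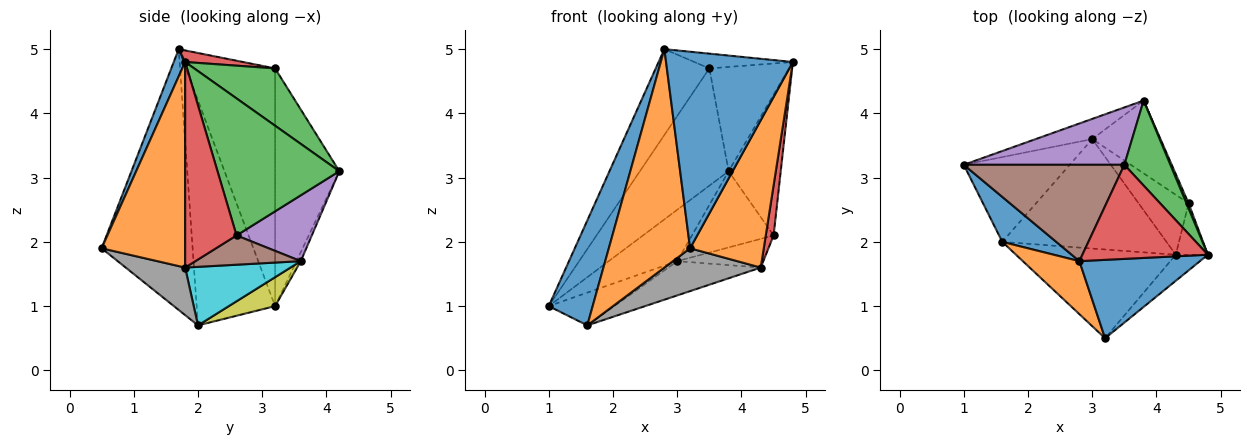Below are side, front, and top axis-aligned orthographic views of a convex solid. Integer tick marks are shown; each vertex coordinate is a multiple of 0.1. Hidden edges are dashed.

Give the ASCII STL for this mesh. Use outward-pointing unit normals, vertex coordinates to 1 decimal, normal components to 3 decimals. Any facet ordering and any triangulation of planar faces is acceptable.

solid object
 facet normal 0.083 -0.926 0.369
  outer loop
   vertex 2.8 1.7 5.0
   vertex 3.2 0.5 1.9
   vertex 4.8 1.8 4.8
  endloop
 endfacet
 facet normal 0.745 -0.657 -0.116
  outer loop
   vertex 4.3 1.8 1.6
   vertex 4.8 1.8 4.8
   vertex 3.2 0.5 1.9
  endloop
 endfacet
 facet normal 0.618 0.609 0.497
  outer loop
   vertex 3.5 3.2 4.7
   vertex 4.8 1.8 4.8
   vertex 3.8 4.2 3.1
  endloop
 endfacet
 facet normal 0.091 0.154 0.984
  outer loop
   vertex 3.5 3.2 4.7
   vertex 2.8 1.7 5.0
   vertex 4.8 1.8 4.8
  endloop
 endfacet
 facet normal -0.545 0.753 0.368
  outer loop
   vertex 3.5 3.2 4.7
   vertex 3.8 4.2 3.1
   vertex 1.0 3.2 1.0
  endloop
 endfacet
 facet normal -0.742 0.446 0.501
  outer loop
   vertex 3.5 3.2 4.7
   vertex 1.0 3.2 1.0
   vertex 2.8 1.7 5.0
  endloop
 endfacet
 facet normal -0.058 0.929 -0.365
  outer loop
   vertex 3.0 3.6 1.7
   vertex 1.0 3.2 1.0
   vertex 3.8 4.2 3.1
  endloop
 endfacet
 facet normal 0.259 -0.420 -0.870
  outer loop
   vertex 1.6 2.0 0.7
   vertex 4.3 1.8 1.6
   vertex 3.2 0.5 1.9
  endloop
 endfacet
 facet normal 0.247 0.349 -0.904
  outer loop
   vertex 1.6 2.0 0.7
   vertex 1.0 3.2 1.0
   vertex 3.0 3.6 1.7
  endloop
 endfacet
 facet normal 0.322 0.283 -0.903
  outer loop
   vertex 1.6 2.0 0.7
   vertex 3.0 3.6 1.7
   vertex 4.3 1.8 1.6
  endloop
 endfacet
 facet normal -0.854 -0.478 0.205
  outer loop
   vertex 1.6 2.0 0.7
   vertex 2.8 1.7 5.0
   vertex 1.0 3.2 1.0
  endloop
 endfacet
 facet normal -0.736 -0.658 0.160
  outer loop
   vertex 1.6 2.0 0.7
   vertex 3.2 0.5 1.9
   vertex 2.8 1.7 5.0
  endloop
 endfacet
 facet normal 0.919 0.393 0.014
  outer loop
   vertex 4.5 2.6 2.1
   vertex 3.8 4.2 3.1
   vertex 4.8 1.8 4.8
  endloop
 endfacet
 facet normal 0.977 -0.149 -0.153
  outer loop
   vertex 4.5 2.6 2.1
   vertex 4.8 1.8 4.8
   vertex 4.3 1.8 1.6
  endloop
 endfacet
 facet normal 0.554 0.602 -0.575
  outer loop
   vertex 4.5 2.6 2.1
   vertex 3.0 3.6 1.7
   vertex 3.8 4.2 3.1
  endloop
 endfacet
 facet normal 0.467 0.382 -0.798
  outer loop
   vertex 4.5 2.6 2.1
   vertex 4.3 1.8 1.6
   vertex 3.0 3.6 1.7
  endloop
 endfacet
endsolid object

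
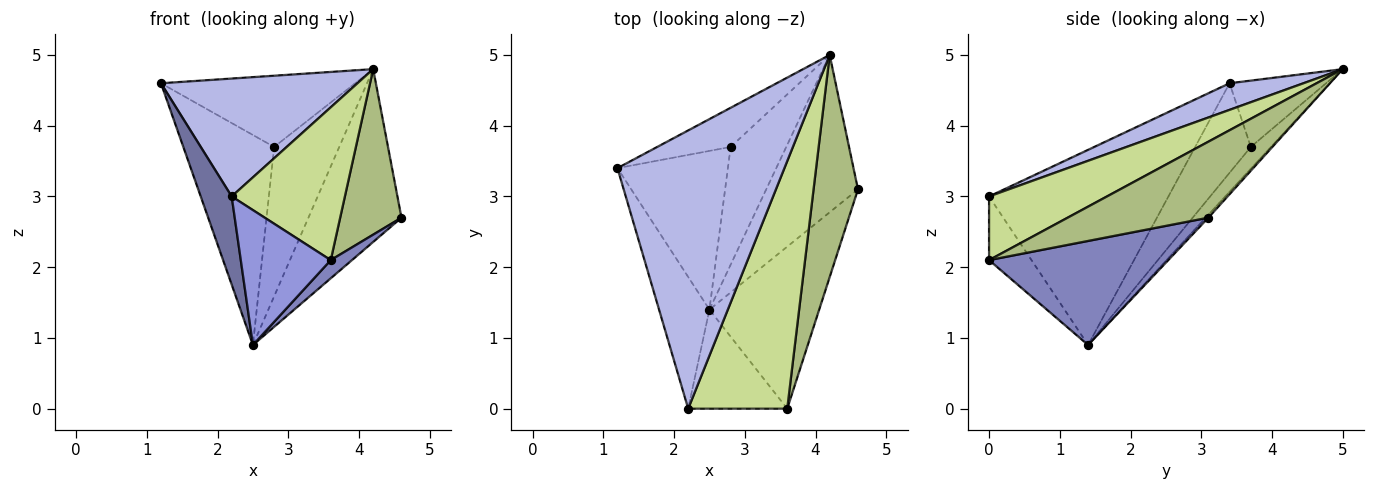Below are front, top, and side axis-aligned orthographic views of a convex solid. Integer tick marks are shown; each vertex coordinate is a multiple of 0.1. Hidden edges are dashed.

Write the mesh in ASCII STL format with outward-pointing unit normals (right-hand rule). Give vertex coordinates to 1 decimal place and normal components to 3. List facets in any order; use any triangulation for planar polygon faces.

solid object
 facet normal -0.955 -0.165 -0.246
  outer loop
   vertex 2.5 1.4 0.9
   vertex 2.2 0.0 3.0
   vertex 1.2 3.4 4.6
  endloop
 endfacet
 facet normal 0.686 -0.081 -0.723
  outer loop
   vertex 3.6 0.0 2.1
   vertex 2.5 1.4 0.9
   vertex 4.6 3.1 2.7
  endloop
 endfacet
 facet normal -0.356 -0.753 -0.553
  outer loop
   vertex 3.6 0.0 2.1
   vertex 2.2 0.0 3.0
   vertex 2.5 1.4 0.9
  endloop
 endfacet
 facet normal 0.145 -0.386 0.911
  outer loop
   vertex 4.2 5.0 4.8
   vertex 1.2 3.4 4.6
   vertex 2.2 0.0 3.0
  endloop
 endfacet
 facet normal -0.022 0.739 -0.673
  outer loop
   vertex 4.2 5.0 4.8
   vertex 4.6 3.1 2.7
   vertex 2.5 1.4 0.9
  endloop
 endfacet
 facet normal 0.808 -0.352 0.472
  outer loop
   vertex 4.2 5.0 4.8
   vertex 3.6 0.0 2.1
   vertex 4.6 3.1 2.7
  endloop
 endfacet
 facet normal 0.480 -0.461 0.747
  outer loop
   vertex 4.2 5.0 4.8
   vertex 2.2 0.0 3.0
   vertex 3.6 0.0 2.1
  endloop
 endfacet
 facet normal -0.439 0.717 -0.542
  outer loop
   vertex 2.8 3.7 3.7
   vertex 2.5 1.4 0.9
   vertex 1.2 3.4 4.6
  endloop
 endfacet
 facet normal -0.399 0.804 -0.442
  outer loop
   vertex 2.8 3.7 3.7
   vertex 1.2 3.4 4.6
   vertex 4.2 5.0 4.8
  endloop
 endfacet
 facet normal -0.236 0.763 -0.602
  outer loop
   vertex 2.8 3.7 3.7
   vertex 4.2 5.0 4.8
   vertex 2.5 1.4 0.9
  endloop
 endfacet
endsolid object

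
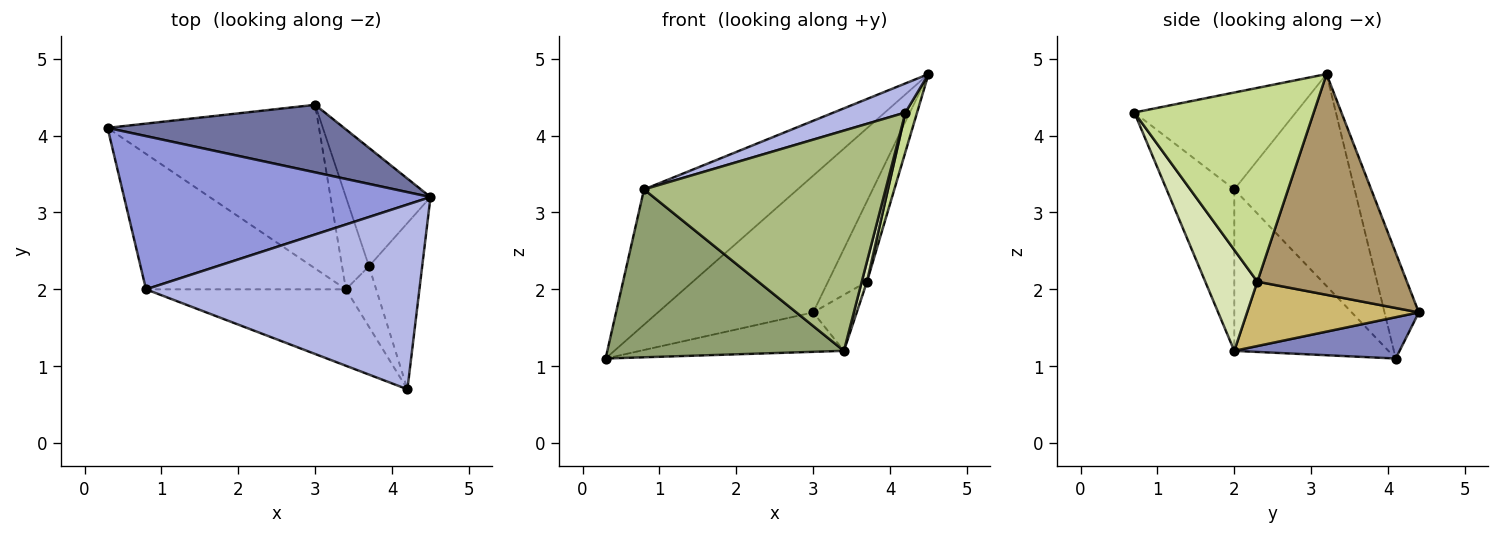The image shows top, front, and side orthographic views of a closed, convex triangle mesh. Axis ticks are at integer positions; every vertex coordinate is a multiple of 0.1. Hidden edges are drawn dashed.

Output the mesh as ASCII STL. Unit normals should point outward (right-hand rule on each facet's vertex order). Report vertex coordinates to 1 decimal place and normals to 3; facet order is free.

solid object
 facet normal -0.194 0.879 0.434
  outer loop
   vertex 3.0 4.4 1.7
   vertex 0.3 4.1 1.1
   vertex 4.5 3.2 4.8
  endloop
 endfacet
 facet normal 0.187 0.230 -0.955
  outer loop
   vertex 3.4 2.0 1.2
   vertex 0.3 4.1 1.1
   vertex 3.0 4.4 1.7
  endloop
 endfacet
 facet normal -0.460 0.588 0.665
  outer loop
   vertex 0.8 2.0 3.3
   vertex 4.5 3.2 4.8
   vertex 0.3 4.1 1.1
  endloop
 endfacet
 facet normal -0.330 -0.147 0.932
  outer loop
   vertex 0.8 2.0 3.3
   vertex 4.2 0.7 4.3
   vertex 4.5 3.2 4.8
  endloop
 endfacet
 facet normal -0.452 -0.694 -0.560
  outer loop
   vertex 0.8 2.0 3.3
   vertex 0.3 4.1 1.1
   vertex 3.4 2.0 1.2
  endloop
 endfacet
 facet normal -0.256 -0.913 -0.317
  outer loop
   vertex 0.8 2.0 3.3
   vertex 3.4 2.0 1.2
   vertex 4.2 0.7 4.3
  endloop
 endfacet
 facet normal 0.962 -0.063 -0.264
  outer loop
   vertex 3.7 2.3 2.1
   vertex 4.5 3.2 4.8
   vertex 4.2 0.7 4.3
  endloop
 endfacet
 facet normal 0.953 -0.095 -0.286
  outer loop
   vertex 3.7 2.3 2.1
   vertex 4.2 0.7 4.3
   vertex 3.4 2.0 1.2
  endloop
 endfacet
 facet normal 0.907 0.236 -0.348
  outer loop
   vertex 3.7 2.3 2.1
   vertex 3.0 4.4 1.7
   vertex 4.5 3.2 4.8
  endloop
 endfacet
 facet normal 0.898 0.228 -0.375
  outer loop
   vertex 3.7 2.3 2.1
   vertex 3.4 2.0 1.2
   vertex 3.0 4.4 1.7
  endloop
 endfacet
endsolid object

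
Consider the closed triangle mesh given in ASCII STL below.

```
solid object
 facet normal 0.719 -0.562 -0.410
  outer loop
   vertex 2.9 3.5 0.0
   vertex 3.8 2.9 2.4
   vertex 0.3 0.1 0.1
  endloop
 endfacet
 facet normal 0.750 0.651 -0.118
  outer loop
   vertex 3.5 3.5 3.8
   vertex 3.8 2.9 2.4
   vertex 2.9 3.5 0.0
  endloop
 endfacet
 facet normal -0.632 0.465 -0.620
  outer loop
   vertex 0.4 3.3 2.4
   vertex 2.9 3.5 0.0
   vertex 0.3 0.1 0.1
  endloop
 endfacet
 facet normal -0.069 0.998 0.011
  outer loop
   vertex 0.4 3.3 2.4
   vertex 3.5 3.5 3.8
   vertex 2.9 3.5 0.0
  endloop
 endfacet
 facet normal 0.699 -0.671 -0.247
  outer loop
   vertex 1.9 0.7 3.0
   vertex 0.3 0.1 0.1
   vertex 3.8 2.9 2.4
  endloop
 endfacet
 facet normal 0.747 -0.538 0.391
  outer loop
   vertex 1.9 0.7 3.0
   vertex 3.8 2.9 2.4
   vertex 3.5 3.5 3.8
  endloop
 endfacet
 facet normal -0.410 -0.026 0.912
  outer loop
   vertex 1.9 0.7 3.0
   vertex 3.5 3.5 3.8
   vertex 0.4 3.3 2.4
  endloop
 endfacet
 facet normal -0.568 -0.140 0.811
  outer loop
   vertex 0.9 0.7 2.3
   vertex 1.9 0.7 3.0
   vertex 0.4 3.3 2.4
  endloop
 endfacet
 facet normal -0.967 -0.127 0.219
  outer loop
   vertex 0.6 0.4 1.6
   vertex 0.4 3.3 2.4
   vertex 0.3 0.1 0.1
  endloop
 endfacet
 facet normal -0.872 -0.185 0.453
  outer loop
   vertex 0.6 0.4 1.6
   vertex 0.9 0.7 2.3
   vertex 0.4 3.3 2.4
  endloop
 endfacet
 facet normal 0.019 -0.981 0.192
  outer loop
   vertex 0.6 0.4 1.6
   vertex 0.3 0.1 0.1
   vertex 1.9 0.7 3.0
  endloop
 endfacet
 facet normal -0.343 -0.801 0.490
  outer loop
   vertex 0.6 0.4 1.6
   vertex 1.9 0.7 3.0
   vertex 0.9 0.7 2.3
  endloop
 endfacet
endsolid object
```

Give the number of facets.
12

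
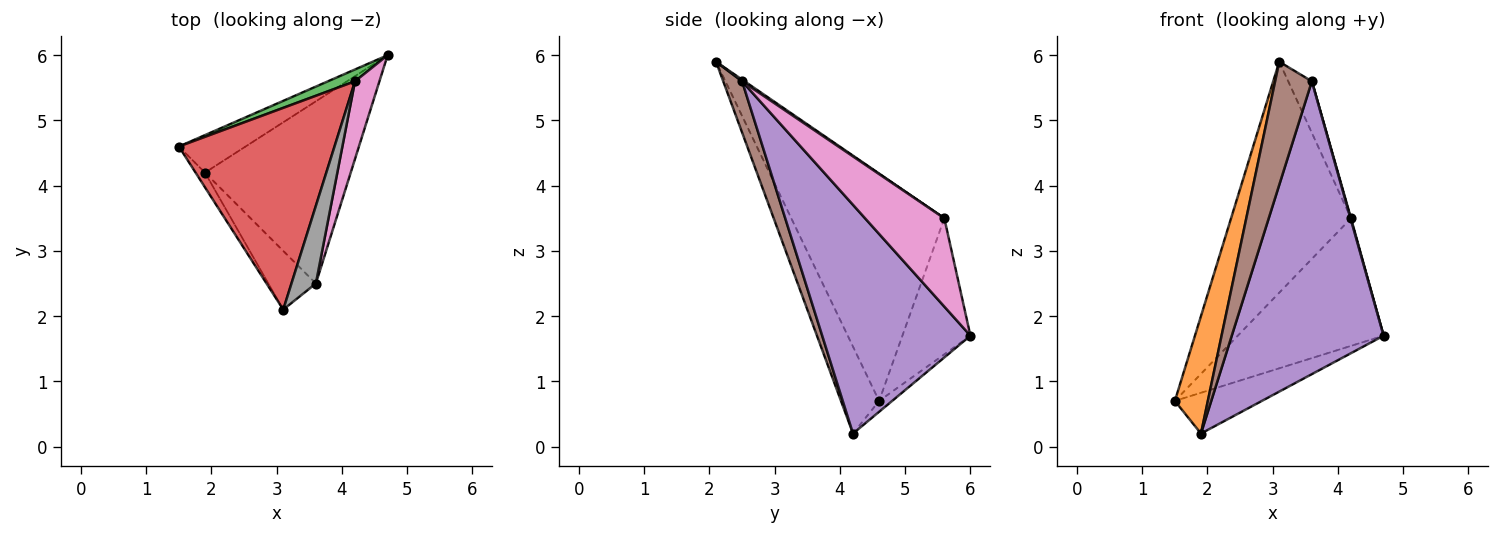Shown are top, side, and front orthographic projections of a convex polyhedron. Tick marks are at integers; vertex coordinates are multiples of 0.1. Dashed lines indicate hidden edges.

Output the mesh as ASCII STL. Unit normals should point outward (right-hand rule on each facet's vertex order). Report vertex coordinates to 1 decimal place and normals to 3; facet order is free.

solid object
 facet normal -0.110 0.731 -0.673
  outer loop
   vertex 1.9 4.2 0.2
   vertex 1.5 4.6 0.7
   vertex 4.7 6.0 1.7
  endloop
 endfacet
 facet normal -0.754 -0.652 -0.081
  outer loop
   vertex 1.9 4.2 0.2
   vertex 3.1 2.1 5.9
   vertex 1.5 4.6 0.7
  endloop
 endfacet
 facet normal -0.421 0.903 0.084
  outer loop
   vertex 4.2 5.6 3.5
   vertex 4.7 6.0 1.7
   vertex 1.5 4.6 0.7
  endloop
 endfacet
 facet normal -0.693 0.543 0.474
  outer loop
   vertex 4.2 5.6 3.5
   vertex 1.5 4.6 0.7
   vertex 3.1 2.1 5.9
  endloop
 endfacet
 facet normal 0.638 -0.654 -0.407
  outer loop
   vertex 3.6 2.5 5.6
   vertex 1.9 4.2 0.2
   vertex 4.7 6.0 1.7
  endloop
 endfacet
 facet normal 0.421 -0.819 -0.390
  outer loop
   vertex 3.6 2.5 5.6
   vertex 3.1 2.1 5.9
   vertex 1.9 4.2 0.2
  endloop
 endfacet
 facet normal 0.964 -0.006 0.266
  outer loop
   vertex 3.6 2.5 5.6
   vertex 4.7 6.0 1.7
   vertex 4.2 5.6 3.5
  endloop
 endfacet
 facet normal 0.057 0.552 0.832
  outer loop
   vertex 3.6 2.5 5.6
   vertex 4.2 5.6 3.5
   vertex 3.1 2.1 5.9
  endloop
 endfacet
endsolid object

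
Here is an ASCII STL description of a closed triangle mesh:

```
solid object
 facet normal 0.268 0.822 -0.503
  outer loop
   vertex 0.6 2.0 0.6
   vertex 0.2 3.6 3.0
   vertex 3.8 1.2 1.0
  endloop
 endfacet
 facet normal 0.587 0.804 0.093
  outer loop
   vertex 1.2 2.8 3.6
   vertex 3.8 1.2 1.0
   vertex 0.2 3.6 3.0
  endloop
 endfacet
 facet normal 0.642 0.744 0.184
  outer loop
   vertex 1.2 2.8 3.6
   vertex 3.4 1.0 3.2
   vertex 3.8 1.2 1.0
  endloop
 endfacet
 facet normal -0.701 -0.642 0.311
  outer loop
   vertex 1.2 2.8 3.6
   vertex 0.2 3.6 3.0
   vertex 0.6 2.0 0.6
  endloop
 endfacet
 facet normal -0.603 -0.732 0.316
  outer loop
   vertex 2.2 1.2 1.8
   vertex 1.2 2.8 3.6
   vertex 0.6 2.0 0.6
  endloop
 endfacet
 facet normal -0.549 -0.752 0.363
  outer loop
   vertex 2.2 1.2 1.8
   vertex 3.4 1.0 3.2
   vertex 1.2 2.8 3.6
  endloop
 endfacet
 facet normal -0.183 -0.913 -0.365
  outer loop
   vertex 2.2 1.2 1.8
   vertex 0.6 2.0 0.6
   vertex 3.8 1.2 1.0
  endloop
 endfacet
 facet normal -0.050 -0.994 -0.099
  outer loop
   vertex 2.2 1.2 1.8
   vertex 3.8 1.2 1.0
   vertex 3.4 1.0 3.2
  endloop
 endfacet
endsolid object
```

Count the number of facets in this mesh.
8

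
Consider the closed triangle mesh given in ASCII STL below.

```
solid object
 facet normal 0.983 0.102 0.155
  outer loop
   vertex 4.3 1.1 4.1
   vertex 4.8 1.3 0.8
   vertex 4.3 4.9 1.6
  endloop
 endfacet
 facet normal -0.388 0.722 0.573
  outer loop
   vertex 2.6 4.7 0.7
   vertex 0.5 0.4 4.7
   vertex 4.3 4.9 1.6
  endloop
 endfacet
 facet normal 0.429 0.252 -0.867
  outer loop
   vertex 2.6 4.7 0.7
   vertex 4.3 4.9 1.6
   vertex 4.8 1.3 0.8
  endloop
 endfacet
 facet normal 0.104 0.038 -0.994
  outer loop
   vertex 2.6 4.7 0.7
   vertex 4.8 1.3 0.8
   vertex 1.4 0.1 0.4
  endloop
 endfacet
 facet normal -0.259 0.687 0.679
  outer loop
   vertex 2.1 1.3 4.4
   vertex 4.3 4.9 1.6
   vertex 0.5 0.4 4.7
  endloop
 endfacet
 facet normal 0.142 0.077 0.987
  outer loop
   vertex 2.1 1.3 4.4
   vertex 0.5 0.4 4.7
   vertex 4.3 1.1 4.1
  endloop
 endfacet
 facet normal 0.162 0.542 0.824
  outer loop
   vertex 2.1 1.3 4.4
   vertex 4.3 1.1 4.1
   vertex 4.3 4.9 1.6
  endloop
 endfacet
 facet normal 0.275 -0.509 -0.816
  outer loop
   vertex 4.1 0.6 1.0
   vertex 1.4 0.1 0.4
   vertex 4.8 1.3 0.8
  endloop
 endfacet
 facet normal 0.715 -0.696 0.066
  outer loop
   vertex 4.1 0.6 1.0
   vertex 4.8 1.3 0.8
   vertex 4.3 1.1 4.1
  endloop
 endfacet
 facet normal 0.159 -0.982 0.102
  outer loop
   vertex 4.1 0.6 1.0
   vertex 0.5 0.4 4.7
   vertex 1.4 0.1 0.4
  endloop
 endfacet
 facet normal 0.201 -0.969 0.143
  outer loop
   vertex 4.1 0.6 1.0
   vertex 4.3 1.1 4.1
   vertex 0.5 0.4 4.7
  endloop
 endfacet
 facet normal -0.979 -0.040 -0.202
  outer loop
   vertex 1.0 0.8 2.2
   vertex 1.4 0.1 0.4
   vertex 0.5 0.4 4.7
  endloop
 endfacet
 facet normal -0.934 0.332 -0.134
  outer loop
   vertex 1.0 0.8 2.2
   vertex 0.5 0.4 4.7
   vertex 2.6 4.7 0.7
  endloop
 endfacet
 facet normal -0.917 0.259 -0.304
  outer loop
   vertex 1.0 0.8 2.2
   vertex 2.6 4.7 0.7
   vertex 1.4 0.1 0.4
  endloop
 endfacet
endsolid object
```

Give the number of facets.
14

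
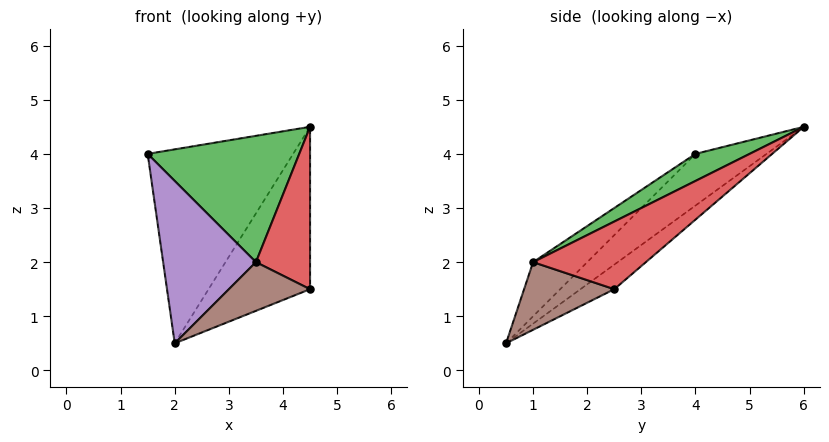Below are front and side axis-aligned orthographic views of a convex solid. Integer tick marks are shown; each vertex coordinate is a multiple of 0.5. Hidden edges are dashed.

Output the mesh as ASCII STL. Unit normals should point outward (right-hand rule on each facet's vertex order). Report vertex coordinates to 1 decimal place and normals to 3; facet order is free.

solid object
 facet normal -0.316 0.648 -0.693
  outer loop
   vertex 2.0 0.5 0.5
   vertex 1.5 4.0 4.0
   vertex 4.5 6.0 4.5
  endloop
 endfacet
 facet normal -0.212 0.636 -0.742
  outer loop
   vertex 2.0 0.5 0.5
   vertex 4.5 6.0 4.5
   vertex 4.5 2.5 1.5
  endloop
 endfacet
 facet normal 0.167 -0.467 0.868
  outer loop
   vertex 3.5 1.0 2.0
   vertex 4.5 6.0 4.5
   vertex 1.5 4.0 4.0
  endloop
 endfacet
 facet normal 0.805 -0.386 0.451
  outer loop
   vertex 3.5 1.0 2.0
   vertex 4.5 2.5 1.5
   vertex 4.5 6.0 4.5
  endloop
 endfacet
 facet normal -0.395 -0.677 0.621
  outer loop
   vertex 3.5 1.0 2.0
   vertex 1.5 4.0 4.0
   vertex 2.0 0.5 0.5
  endloop
 endfacet
 facet normal 0.659 -0.593 -0.462
  outer loop
   vertex 3.5 1.0 2.0
   vertex 2.0 0.5 0.5
   vertex 4.5 2.5 1.5
  endloop
 endfacet
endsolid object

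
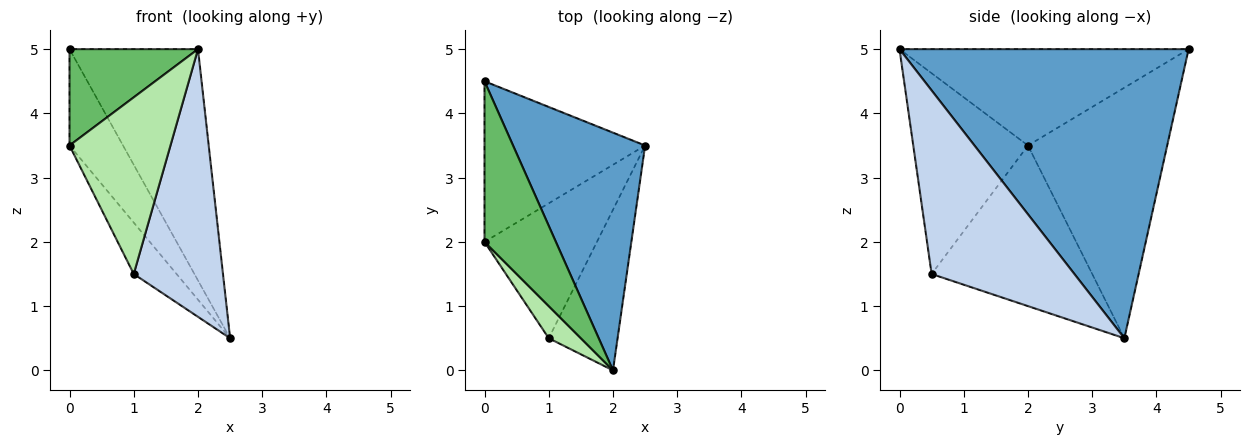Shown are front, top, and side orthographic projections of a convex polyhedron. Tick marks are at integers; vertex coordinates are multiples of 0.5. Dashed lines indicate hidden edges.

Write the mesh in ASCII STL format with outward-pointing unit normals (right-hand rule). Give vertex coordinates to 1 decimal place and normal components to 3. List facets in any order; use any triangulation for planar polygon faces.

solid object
 facet normal 0.843 0.375 0.385
  outer loop
   vertex 2.0 0.0 5.0
   vertex 2.5 3.5 0.5
   vertex 0.0 4.5 5.0
  endloop
 endfacet
 facet normal 0.808 -0.505 -0.303
  outer loop
   vertex 1.0 0.5 1.5
   vertex 2.5 3.5 0.5
   vertex 2.0 0.0 5.0
  endloop
 endfacet
 facet normal -0.801 0.308 -0.513
  outer loop
   vertex 0.0 2.0 3.5
   vertex 0.0 4.5 5.0
   vertex 2.5 3.5 0.5
  endloop
 endfacet
 facet normal -0.800 0.213 -0.560
  outer loop
   vertex 0.0 2.0 3.5
   vertex 2.5 3.5 0.5
   vertex 1.0 0.5 1.5
  endloop
 endfacet
 facet normal -0.757 -0.336 0.561
  outer loop
   vertex 0.0 2.0 3.5
   vertex 2.0 0.0 5.0
   vertex 0.0 4.5 5.0
  endloop
 endfacet
 facet normal -0.745 -0.656 0.119
  outer loop
   vertex 0.0 2.0 3.5
   vertex 1.0 0.5 1.5
   vertex 2.0 0.0 5.0
  endloop
 endfacet
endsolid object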